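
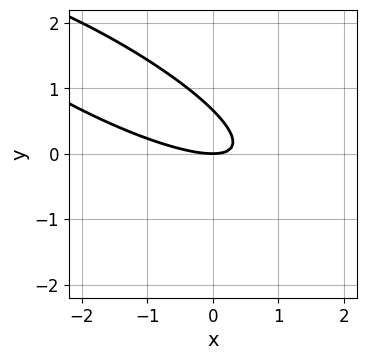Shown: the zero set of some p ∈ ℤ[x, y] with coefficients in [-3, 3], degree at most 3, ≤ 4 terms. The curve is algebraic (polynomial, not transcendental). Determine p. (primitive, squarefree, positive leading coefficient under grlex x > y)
x^2 + 3*x*y + 3*y^2 - 2*y

First, the degree is 2 — the shape is more complex than any degree-1 curve.
Next, from the axis intercepts and sections: it crosses the x-axis at the gridline x = 0; one y-axis crossing is at y = 0.
Finally, fitting integer coefficients to these (and the overall shape) gives p.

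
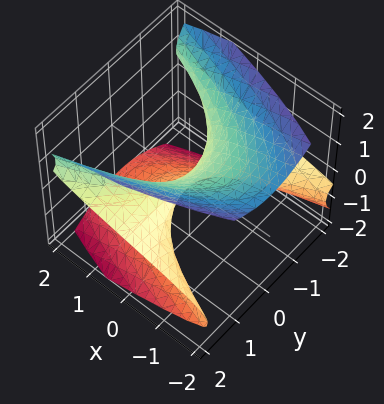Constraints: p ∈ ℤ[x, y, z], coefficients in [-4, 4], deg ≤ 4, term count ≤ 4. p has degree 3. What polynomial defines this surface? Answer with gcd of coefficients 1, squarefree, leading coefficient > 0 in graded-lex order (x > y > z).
x*z^2 - 3*y^2*z + 3*z^3 + 3*x

First, the degree is 3 — a generic line meets the surface in up to 3 points.
Next, reading off the gridlines: one z-axis crossing is at z = 0; the visible y-axis segment lies entirely on the surface; one x-axis crossing is at x = 0.
Finally, assembling these constraints gives the stated polynomial.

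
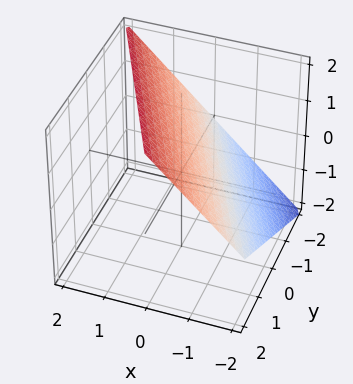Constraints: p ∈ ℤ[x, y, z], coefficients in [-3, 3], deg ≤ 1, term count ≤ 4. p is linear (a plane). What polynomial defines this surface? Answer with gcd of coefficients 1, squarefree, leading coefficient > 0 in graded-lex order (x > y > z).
Degree: the surface is flat (a plane), so deg p = 1.
Against the integer gridlines: it meets the y-axis at y = -2 (among the integer gridlines); one x-axis crossing is at x = -1; one z-axis crossing is at z = 1.
Solving for integer coefficients yields p as stated.

2*x + y - 2*z + 2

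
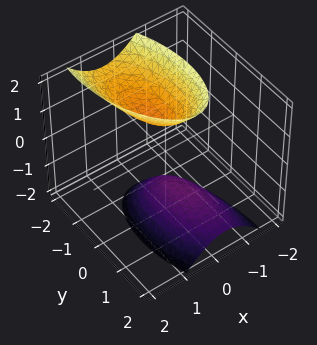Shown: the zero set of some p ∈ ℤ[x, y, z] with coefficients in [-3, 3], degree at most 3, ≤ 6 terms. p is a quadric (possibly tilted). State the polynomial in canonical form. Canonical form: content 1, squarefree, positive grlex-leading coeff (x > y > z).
3*x^2 + x*y + y^2 + y*z - z^2 + 1

1. The picture has 2 separate pieces. They look like related sheets of one shape, so recover p as a whole.
2. Degree: the shape is more complex than any degree-1 surface, so deg p = 2.
3. Reading off the gridlines: it misses every integer gridline on the x-axis; the surface avoids every integer y-axis point in the box; the z-axis gridline crossings are at z ∈ {-1, 1}.
4. Putting this together gives p.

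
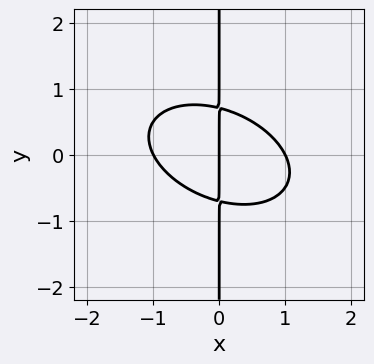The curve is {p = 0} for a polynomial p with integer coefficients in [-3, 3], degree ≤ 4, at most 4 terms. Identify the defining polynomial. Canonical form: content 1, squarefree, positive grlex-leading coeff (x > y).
1. deg p = 3.
2. Observable constraints: every point of the y-axis in the box is on the curve; the x-axis gridline crossings are at x ∈ {-1, 0, 1}.
3. Solving for integer coefficients yields p as stated.

x^3 + x^2*y + 2*x*y^2 - x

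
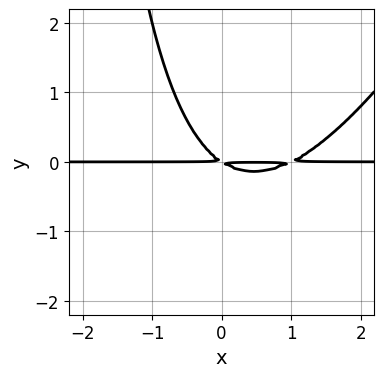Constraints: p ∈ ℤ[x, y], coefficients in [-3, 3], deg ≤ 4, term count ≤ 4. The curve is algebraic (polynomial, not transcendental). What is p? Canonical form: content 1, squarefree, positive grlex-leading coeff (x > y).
Degree: the shape is more complex than any degree-2 curve, so deg p = 3.
From the axis intercepts and sections: every point of the x-axis in the box is on the curve.
Assembling these constraints gives the stated polynomial.

2*x^2*y - x*y^2 - 2*x*y - 3*y^2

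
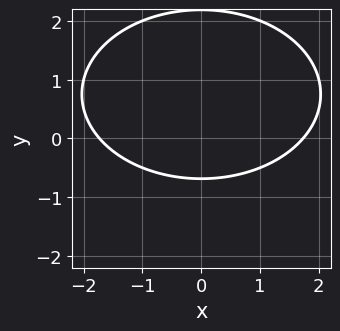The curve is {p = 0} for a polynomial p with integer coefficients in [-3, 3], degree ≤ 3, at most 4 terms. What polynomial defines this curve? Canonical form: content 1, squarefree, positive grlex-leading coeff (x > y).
x^2 + 2*y^2 - 3*y - 3

deg p = 2. The shape is more complex than any degree-1 curve.
Symmetries: it's symmetric under x → −x, forcing even powers of x.
Putting this together gives p.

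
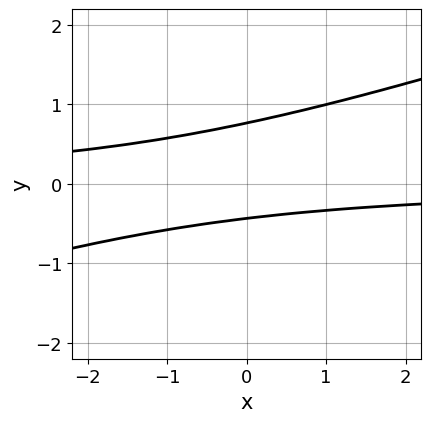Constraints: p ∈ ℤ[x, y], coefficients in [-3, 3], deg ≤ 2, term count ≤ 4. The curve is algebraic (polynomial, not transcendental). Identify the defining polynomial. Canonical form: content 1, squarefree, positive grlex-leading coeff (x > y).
x*y - 3*y^2 + y + 1

Degree: the shape is more complex than any degree-1 curve, so deg p = 2.
Against the integer gridlines: it misses every integer gridline on the x-axis.
Fitting integer coefficients to these (and the overall shape) gives p.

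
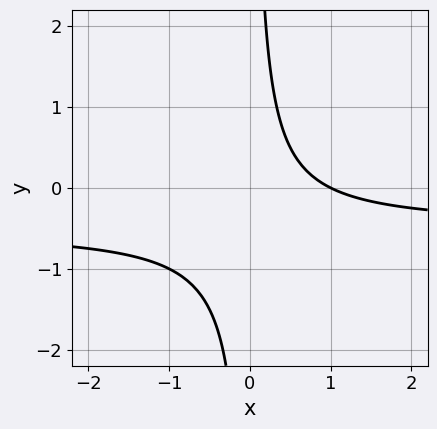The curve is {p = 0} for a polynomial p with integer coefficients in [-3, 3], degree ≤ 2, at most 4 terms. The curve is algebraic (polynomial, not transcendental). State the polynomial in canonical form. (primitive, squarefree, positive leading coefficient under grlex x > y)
2*x*y + x - 1

1. The degree is 2 — a generic line meets the curve in up to 2 points.
2. Checking where it meets the axes: no y-intercept at any integer in the box; it meets the x-axis at x = 1 (among the integer gridlines).
3. These observations pin down the coefficients.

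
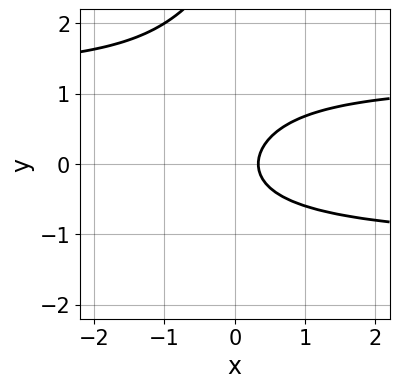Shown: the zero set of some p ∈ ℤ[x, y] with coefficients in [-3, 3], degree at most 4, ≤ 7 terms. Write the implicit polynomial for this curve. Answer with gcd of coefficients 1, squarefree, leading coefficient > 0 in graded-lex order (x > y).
1. deg p = 3. A generic line meets the curve in up to 3 points.
2. Reading off the gridlines: it misses every integer gridline on the y-axis.
3. Together with the visible shape, these determine p as stated.

2*x*y^2 - y^3 + 3*y^2 - 3*x + 1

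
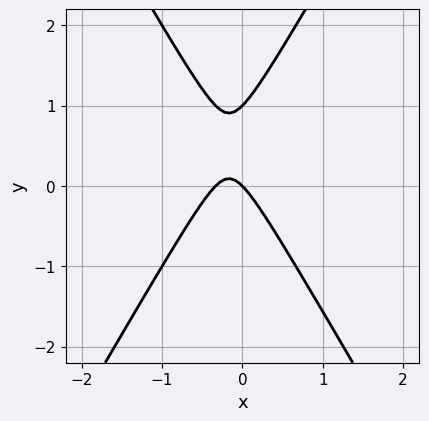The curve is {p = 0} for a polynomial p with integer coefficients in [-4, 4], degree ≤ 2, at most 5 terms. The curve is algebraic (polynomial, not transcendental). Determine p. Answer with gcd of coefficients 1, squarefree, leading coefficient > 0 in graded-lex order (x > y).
(a) deg p = 2.
(b) From the visible intercepts: it crosses the x-axis at the gridline x = 0; the y-axis gridline crossings are at y ∈ {0, 1}.
(c) Matching integer coefficients to the picture gives p.

3*x^2 - y^2 + x + y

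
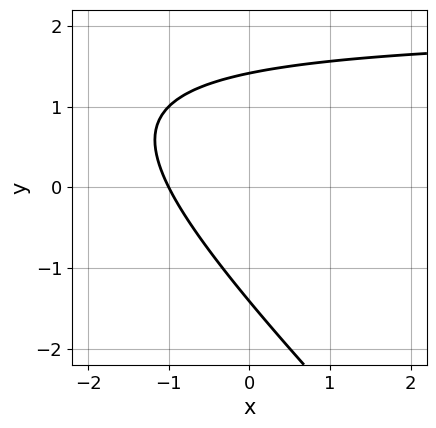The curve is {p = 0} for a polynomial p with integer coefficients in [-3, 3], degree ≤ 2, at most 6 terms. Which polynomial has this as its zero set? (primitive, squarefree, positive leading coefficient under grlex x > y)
x*y + y^2 - 2*x - 2

1. Degree: no degree-1 curve has this shape, so deg p = 2.
2. Checking where it meets the axes: one x-axis crossing is at x = -1.
3. Solving for integer coefficients yields p as stated.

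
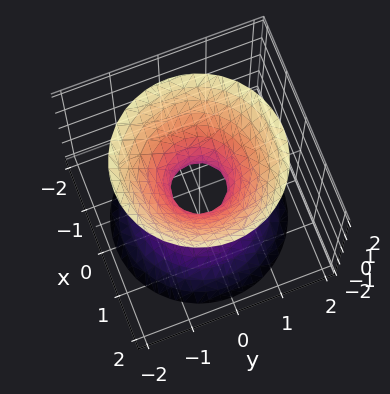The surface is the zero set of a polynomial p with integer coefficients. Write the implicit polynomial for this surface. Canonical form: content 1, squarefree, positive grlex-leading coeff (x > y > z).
3*x^2 + 3*y^2 - 2*z^2 - 1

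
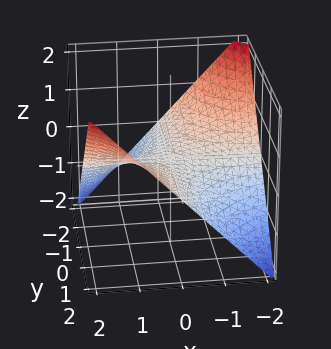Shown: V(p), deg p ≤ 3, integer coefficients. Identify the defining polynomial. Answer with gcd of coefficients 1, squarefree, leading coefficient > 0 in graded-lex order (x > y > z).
x*y - 2*z

1. deg p = 2. A saddle surface; a quadric.
2. Observable constraints: every point of the y-axis in the box is on the surface; one z-axis crossing is at z = 0.
3. Fitting integer coefficients to these (and the overall shape) gives p. Check: (1, 0, 0) on the x-axis lies on the surface, and p(1, 0, 0) = 0. ✓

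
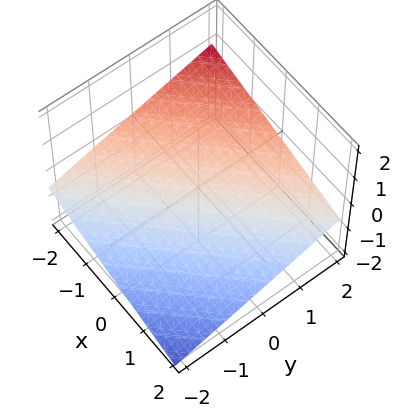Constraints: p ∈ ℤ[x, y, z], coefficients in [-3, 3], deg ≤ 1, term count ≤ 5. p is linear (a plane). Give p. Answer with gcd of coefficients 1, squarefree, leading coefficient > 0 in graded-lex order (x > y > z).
Degree: every cross-section is a straight line — this is a plane, so deg p = 1.
Against the integer gridlines: one x-axis crossing is at x = -2; it meets the y-axis at y = 2 (among the integer gridlines).
These observations pin down the coefficients.

x - y + 3*z + 2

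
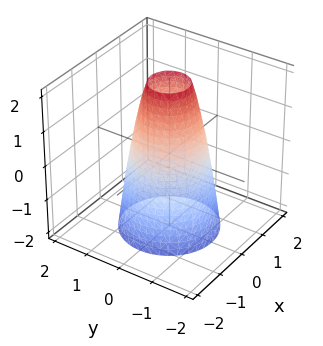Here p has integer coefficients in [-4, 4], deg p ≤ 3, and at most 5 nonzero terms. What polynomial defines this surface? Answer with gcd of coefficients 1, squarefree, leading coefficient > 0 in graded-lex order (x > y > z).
1. deg p = 2. A generic line meets the surface in up to 2 points.
2. By symmetry, the z-axis is an axis of rotation, so x and y enter only as x² + y².
3. From the axis intercepts and sections: no z-intercept at any integer in the box; among the integer gridlines, it crosses the y-axis at y ∈ {-1, 1}; the x-axis gridline crossings are at x ∈ {-1, 1}; a circular section at z = -2 has radius between 1 and 2.
4. Putting this together gives p.

3*x^2 + 3*y^2 + z - 3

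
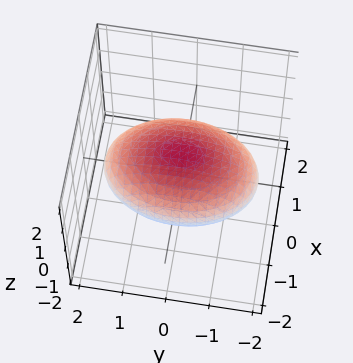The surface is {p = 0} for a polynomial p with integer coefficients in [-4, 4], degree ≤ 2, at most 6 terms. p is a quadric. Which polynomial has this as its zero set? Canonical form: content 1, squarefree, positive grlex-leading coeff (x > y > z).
Degree: a closed, bounded, convex surface; a quadric, so deg p = 2.
Symmetries: it's symmetric under z → −z, forcing even powers of z; it's symmetric under x → −x, forcing even powers of x; mirror symmetry y ↦ −y ⇒ only even powers of y.
Observable constraints: the z-axis gridline crossings are at z ∈ {-1, 1}.
These observations pin down the coefficients.

2*x^2 + y^2 + 3*z^2 - 3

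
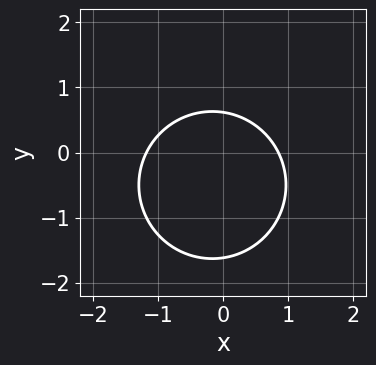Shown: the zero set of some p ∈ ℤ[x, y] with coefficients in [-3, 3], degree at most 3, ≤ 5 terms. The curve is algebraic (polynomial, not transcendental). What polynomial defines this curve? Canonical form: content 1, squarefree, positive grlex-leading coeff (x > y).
The degree is 2 — no degree-1 curve has this shape.
Putting this together gives p.

3*x^2 + 3*y^2 + x + 3*y - 3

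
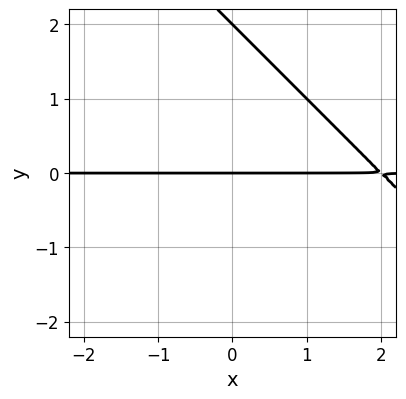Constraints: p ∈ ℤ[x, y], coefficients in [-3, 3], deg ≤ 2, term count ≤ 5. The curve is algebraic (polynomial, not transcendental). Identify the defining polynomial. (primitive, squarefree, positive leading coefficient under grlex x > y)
The degree is 2 — no degree-1 curve has this shape.
From the axis intercepts and sections: every point of the x-axis in the box is on the curve; among the integer gridlines, it crosses the y-axis at y ∈ {0, 2}.
Solving for integer coefficients yields p as stated.

x*y + y^2 - 2*y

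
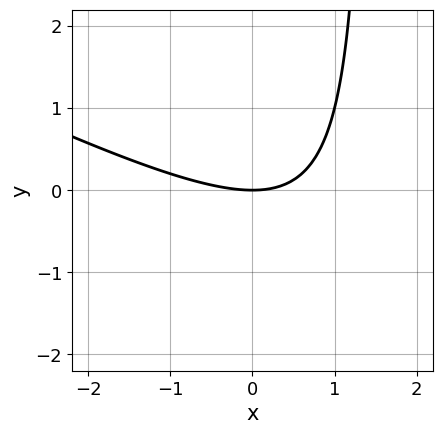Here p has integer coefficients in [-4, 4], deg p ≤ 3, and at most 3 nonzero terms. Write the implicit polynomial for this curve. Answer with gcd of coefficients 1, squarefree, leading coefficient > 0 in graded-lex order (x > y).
(a) deg p = 2. No degree-1 curve has this shape.
(b) From the axis intercepts and sections: it crosses the y-axis at the gridline y = 0; one x-axis crossing is at x = 0.
(c) Solving for integer coefficients yields p as stated.

x^2 + 2*x*y - 3*y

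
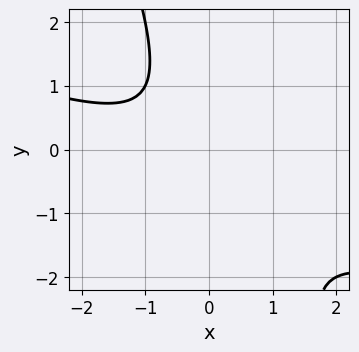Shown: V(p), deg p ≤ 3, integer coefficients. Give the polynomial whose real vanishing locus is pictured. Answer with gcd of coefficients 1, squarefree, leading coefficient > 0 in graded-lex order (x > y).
x^2 + 3*x*y + y^2 + x + 2

1. The degree is 2 — the shape is more complex than any degree-1 curve.
2. Reading off the gridlines: it misses every integer gridline on the x-axis; no y-intercept at any integer in the box.
3. Together with the visible shape, these determine p as stated.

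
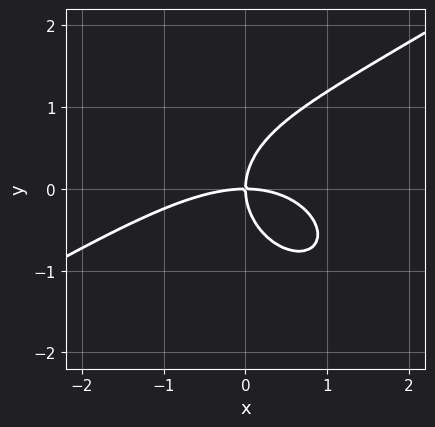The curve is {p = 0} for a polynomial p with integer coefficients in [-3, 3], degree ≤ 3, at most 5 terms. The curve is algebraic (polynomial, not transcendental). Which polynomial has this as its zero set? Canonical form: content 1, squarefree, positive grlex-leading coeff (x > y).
x^3 - x^2*y - 2*y^3 + 3*x*y

(a) The degree is 3 — the shape is more complex than any degree-2 curve.
(b) From the visible intercepts: one x-axis crossing is at x = 0; it meets the y-axis at y = 0 (among the integer gridlines).
(c) The integer polynomial consistent with all of this is the stated p.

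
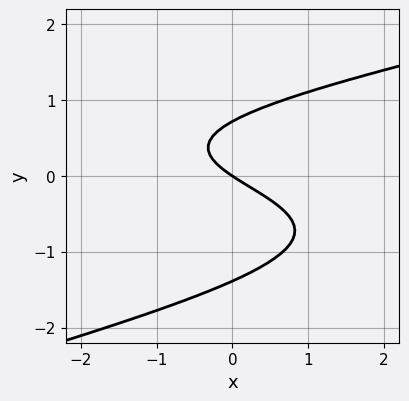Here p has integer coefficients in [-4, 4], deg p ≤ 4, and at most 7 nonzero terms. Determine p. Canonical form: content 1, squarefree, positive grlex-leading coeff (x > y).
x*y^2 - 3*y^3 - 2*y^2 + 2*x + 3*y

1. deg p = 3.
2. Against the integer gridlines: it crosses the y-axis at the gridline y = 0; it meets the x-axis at x = 0 (among the integer gridlines).
3. Matching integer coefficients to the picture gives p.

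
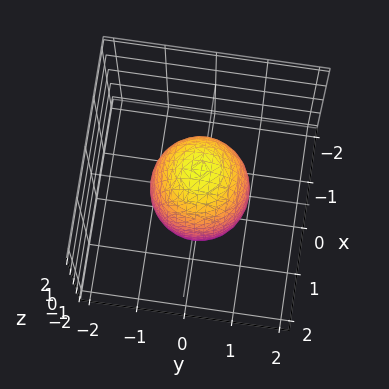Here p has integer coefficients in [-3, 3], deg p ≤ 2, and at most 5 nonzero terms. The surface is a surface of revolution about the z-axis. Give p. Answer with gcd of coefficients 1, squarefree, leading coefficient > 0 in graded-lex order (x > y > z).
3*x^2 + 3*y^2 + z^2 - 3

(a) The degree is 2 — a generic line meets the surface in up to 2 points.
(b) Symmetries: the z-axis is an axis of rotation, so x and y enter only as x² + y².
(c) Against the integer gridlines: among the integer gridlines, it crosses the y-axis at y ∈ {-1, 1}; among the integer gridlines, it crosses the x-axis at x ∈ {-1, 1}; a circular section at z = 0 has radius exactly 1.
(d) Putting this together gives p.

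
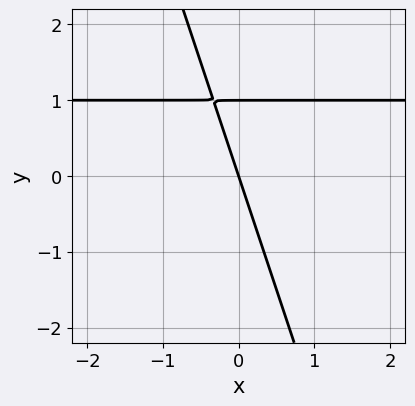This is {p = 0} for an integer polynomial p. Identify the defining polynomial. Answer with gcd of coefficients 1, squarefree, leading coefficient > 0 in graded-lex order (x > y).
3*x*y + y^2 - 3*x - y

Degree: the shape is more complex than any degree-1 curve, so deg p = 2.
Checking where it meets the axes: it meets the x-axis at x = 0 (among the integer gridlines); among the integer gridlines, it crosses the y-axis at y ∈ {0, 1}.
Solving for integer coefficients yields p as stated.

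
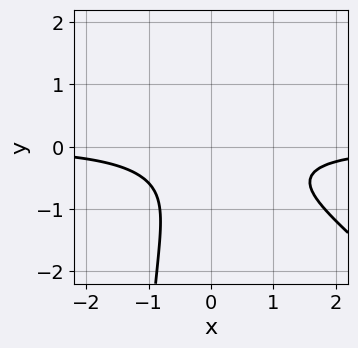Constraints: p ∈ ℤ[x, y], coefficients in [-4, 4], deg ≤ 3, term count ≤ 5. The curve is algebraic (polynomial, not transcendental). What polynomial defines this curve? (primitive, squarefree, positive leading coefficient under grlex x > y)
2*x^2*y + 2*x*y^2 + 3*y^2 + 2*y + 2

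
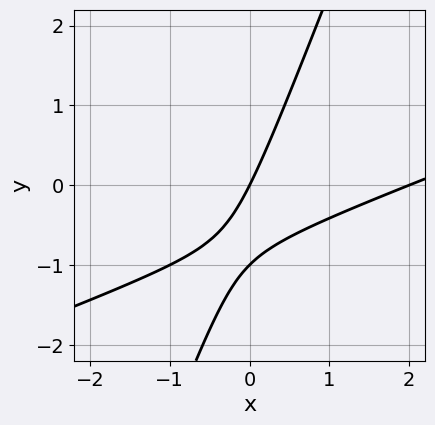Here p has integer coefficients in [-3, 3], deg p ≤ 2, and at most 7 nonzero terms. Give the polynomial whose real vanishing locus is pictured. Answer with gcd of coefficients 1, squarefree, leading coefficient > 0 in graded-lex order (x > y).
(a) deg p = 2.
(b) Checking where it meets the axes: the y-axis gridline crossings are at y ∈ {-1, 0}; the x-axis gridline crossings are at x ∈ {0, 2}.
(c) Matching integer coefficients to the picture gives p.

x^2 - 3*x*y + y^2 - 2*x + y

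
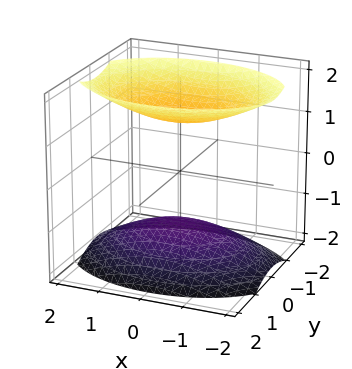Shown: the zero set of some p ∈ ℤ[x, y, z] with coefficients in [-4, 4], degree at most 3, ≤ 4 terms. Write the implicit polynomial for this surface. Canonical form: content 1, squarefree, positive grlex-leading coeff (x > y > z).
x^2 + 2*y^2 - 2*z^2 + 3

1. The picture has 2 separate pieces.
2. deg p = 2.
3. Symmetries: the y ↦ −y reflection is a symmetry, so y appears only in even powers; it's symmetric under x → −x, forcing even powers of x; the z ↦ −z reflection is a symmetry, so z appears only in even powers.
4. Reading off the gridlines: the surface avoids every integer x-axis point in the box; it misses every integer gridline on the y-axis.
5. Matching integer coefficients to the picture gives p.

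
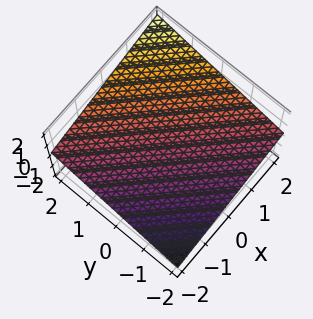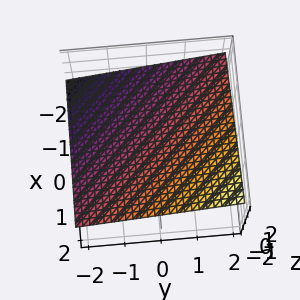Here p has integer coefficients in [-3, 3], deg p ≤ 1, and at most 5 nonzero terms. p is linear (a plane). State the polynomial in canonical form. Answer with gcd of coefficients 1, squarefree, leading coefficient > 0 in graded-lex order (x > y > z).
x + y - 3*z + 2

1. deg p = 1.
2. Reading off the gridlines: it meets the x-axis at x = -2 (among the integer gridlines); it meets the y-axis at y = -2 (among the integer gridlines).
3. Matching integer coefficients to the picture gives p.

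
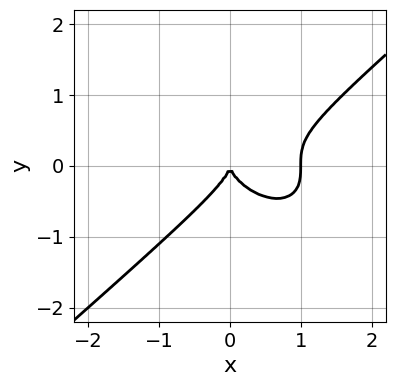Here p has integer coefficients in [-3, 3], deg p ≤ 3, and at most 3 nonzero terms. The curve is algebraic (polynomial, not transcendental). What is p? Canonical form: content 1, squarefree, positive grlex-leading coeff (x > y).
1. Degree: the shape is more complex than any degree-2 curve, so deg p = 3.
2. Observable constraints: it meets the y-axis at y = 0 (among the integer gridlines); among the integer gridlines, it crosses the x-axis at x ∈ {0, 1}.
3. Fitting integer coefficients to these (and the overall shape) gives p.

2*x^3 - 3*y^3 - 2*x^2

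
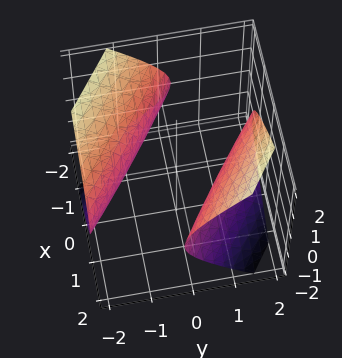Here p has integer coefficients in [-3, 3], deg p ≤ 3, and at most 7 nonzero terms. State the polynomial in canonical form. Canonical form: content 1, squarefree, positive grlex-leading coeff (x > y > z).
1. I count 2 distinct pieces. They look like related sheets of one shape, so recover p as a whole.
2. The degree is 2 — the shape is more complex than any degree-1 surface.
3. Reading off the gridlines: no z-intercept at any integer in the box.
4. Solving for integer coefficients yields p as stated.

x^2 + 3*x*y + 2*y^2 - 3*z^2 - 3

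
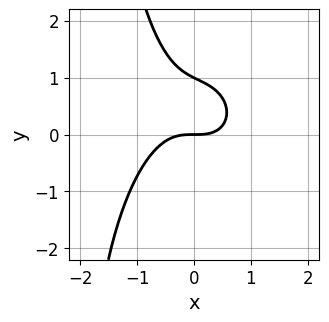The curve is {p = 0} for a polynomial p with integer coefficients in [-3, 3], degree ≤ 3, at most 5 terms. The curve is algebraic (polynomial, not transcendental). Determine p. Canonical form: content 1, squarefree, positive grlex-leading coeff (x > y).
1. Degree: the shape is more complex than any degree-2 curve, so deg p = 3.
2. From the axis intercepts and sections: it crosses the x-axis at the gridline x = 0; among the integer gridlines, it crosses the y-axis at y ∈ {0, 1}.
3. Fitting integer coefficients to these (and the overall shape) gives p.

2*x^3 + x*y^2 + 2*y^2 - 2*y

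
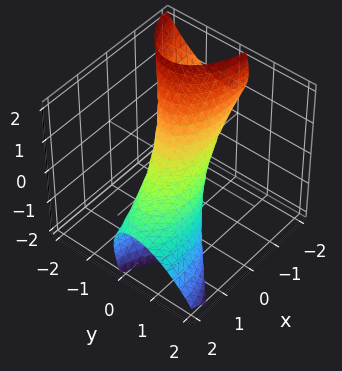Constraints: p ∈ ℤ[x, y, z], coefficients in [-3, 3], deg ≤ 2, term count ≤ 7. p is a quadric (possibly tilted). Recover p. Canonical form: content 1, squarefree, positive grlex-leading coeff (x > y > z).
x^2 + 3*x*z + 3*y^2 + 3*y*z + 2*z^2 - 1

(a) Degree: no degree-1 surface has this shape, so deg p = 2.
(b) Reading off the gridlines: among the integer gridlines, it crosses the x-axis at x ∈ {-1, 1}.
(c) Together with the visible shape, these determine p as stated.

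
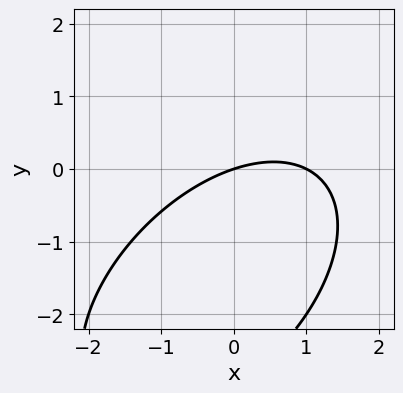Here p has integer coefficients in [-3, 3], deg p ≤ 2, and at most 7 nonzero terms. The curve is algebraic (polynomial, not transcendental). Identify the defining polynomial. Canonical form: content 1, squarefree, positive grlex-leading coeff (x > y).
1. The degree is 2 — the shape is more complex than any degree-1 curve.
2. From the visible intercepts: it meets the y-axis at y = 0 (among the integer gridlines); among the integer gridlines, it crosses the x-axis at x ∈ {0, 1}.
3. Solving for integer coefficients yields p as stated.

x^2 - x*y + y^2 - x + 3*y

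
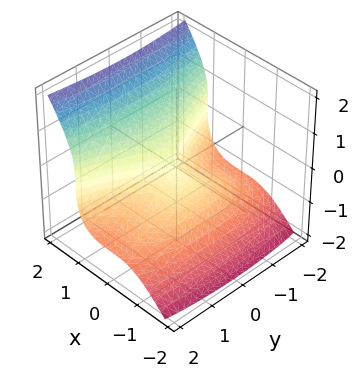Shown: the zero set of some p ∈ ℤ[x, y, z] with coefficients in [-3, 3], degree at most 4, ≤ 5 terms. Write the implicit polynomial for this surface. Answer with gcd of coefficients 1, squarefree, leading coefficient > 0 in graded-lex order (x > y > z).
First, the degree is 3 — the shape is more complex than any degree-2 surface.
Next, observable constraints: it crosses the x-axis at the gridline x = 0; one y-axis crossing is at y = 0; it meets the z-axis at z = 0 (among the integer gridlines).
Finally, the integer polynomial consistent with all of this is the stated p.

3*x^3 - 2*z^3 - y^2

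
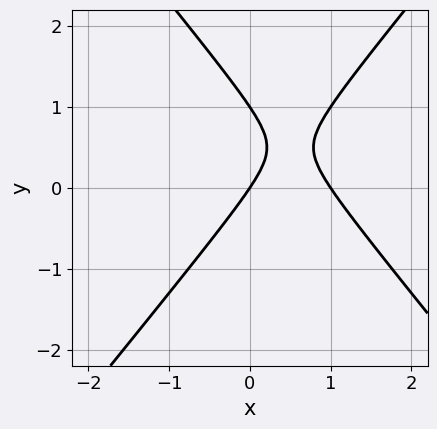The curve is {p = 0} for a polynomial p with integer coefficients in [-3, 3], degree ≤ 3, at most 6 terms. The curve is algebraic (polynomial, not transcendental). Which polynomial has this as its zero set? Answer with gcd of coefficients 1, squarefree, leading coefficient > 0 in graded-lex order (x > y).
First, degree: no degree-1 curve has this shape, so deg p = 2.
Next, from the axis intercepts and sections: among the integer gridlines, it crosses the y-axis at y ∈ {0, 1}; the x-axis gridline crossings are at x ∈ {0, 1}.
Finally, putting this together gives p.

3*x^2 - 2*y^2 - 3*x + 2*y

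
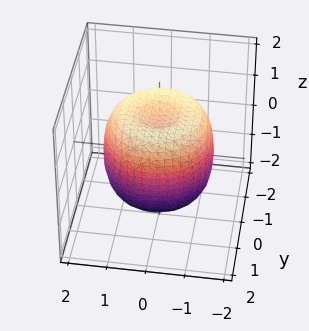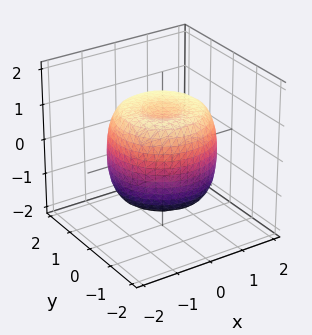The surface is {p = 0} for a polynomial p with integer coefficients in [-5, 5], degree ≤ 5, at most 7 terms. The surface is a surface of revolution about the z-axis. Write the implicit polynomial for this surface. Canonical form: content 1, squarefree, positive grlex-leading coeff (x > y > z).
(a) Degree: no degree-3 surface has this shape, so deg p = 4.
(b) Symmetries: rotational symmetry about the z-axis ⇒ p depends on x, y only through x² + y².
(c) Observable constraints: the z-axis gridline crossings are at z ∈ {-1, 1}; a circular section at z = 1 has radius between 1 and 2.
(d) Solving for integer coefficients yields p as stated.

2*x^4 + 4*x^2*y^2 + 2*y^4 - 3*x^2 - 3*y^2 + 2*z^2 - 2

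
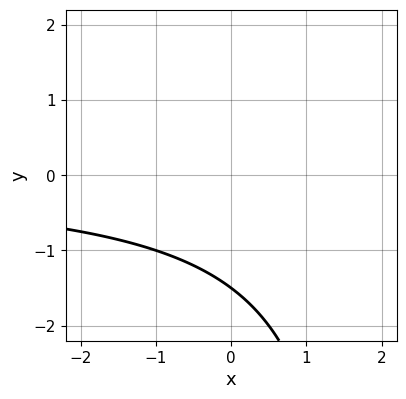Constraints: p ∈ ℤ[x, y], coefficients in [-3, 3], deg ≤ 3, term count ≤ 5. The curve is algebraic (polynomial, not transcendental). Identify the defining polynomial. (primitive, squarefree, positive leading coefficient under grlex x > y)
x*y - 2*y - 3

First, deg p = 2. The shape is more complex than any degree-1 curve.
Next, from the axis intercepts and sections: the curve avoids every integer x-axis point in the box.
Finally, the integer polynomial consistent with all of this is the stated p.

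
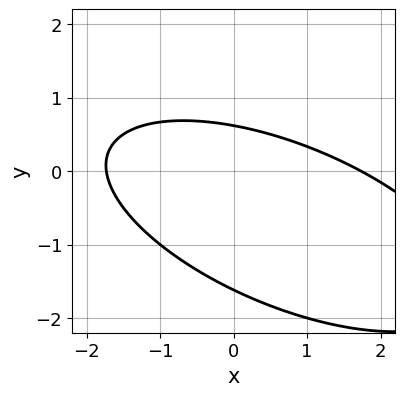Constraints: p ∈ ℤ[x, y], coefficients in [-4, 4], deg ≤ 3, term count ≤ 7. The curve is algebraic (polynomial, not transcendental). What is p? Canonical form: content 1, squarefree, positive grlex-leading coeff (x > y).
1. deg p = 2.
2. Matching integer coefficients to the picture gives p.

x^2 + 2*x*y + 3*y^2 + 3*y - 3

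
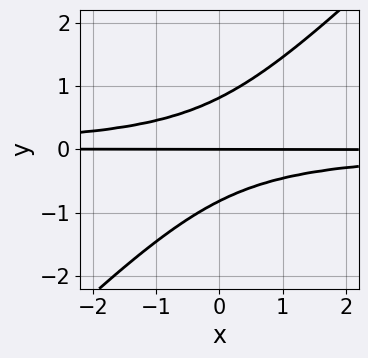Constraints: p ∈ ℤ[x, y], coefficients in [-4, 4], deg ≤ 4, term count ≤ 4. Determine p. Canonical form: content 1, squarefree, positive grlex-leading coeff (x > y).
The degree is 3 — no degree-2 curve has this shape.
Against the integer gridlines: every point of the x-axis in the box is on the curve; one y-axis crossing is at y = 0.
The integer polynomial consistent with all of this is the stated p.

3*x*y^2 - 3*y^3 + 2*y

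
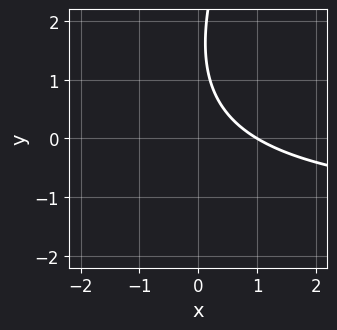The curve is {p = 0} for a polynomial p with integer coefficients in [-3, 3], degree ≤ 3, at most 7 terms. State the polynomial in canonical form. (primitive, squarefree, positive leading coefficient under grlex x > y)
Degree: the shape is more complex than any degree-1 curve, so deg p = 2.
From the axis intercepts and sections: one x-axis crossing is at x = 1; it misses every integer gridline on the y-axis.
Fitting integer coefficients to these (and the overall shape) gives p.

2*x*y - y^2 + 3*x + 3*y - 3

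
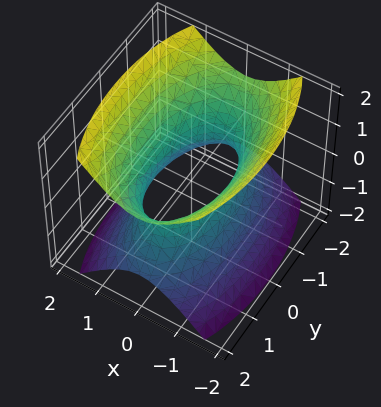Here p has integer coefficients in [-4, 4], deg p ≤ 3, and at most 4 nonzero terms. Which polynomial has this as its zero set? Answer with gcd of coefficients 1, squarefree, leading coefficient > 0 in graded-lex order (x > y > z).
3*x^2 + y^2 - 2*z^2 - 2

1. Degree: one connected sheet with a waist; a quadric, so deg p = 2.
2. Symmetries: mirror symmetry y ↦ −y ⇒ only even powers of y; mirror symmetry x ↦ −x ⇒ only even powers of x; the z ↦ −z reflection is a symmetry, so z appears only in even powers.
3. Checking where it meets the axes: no z-intercept at any integer in the box.
4. Together with the visible shape, these determine p as stated.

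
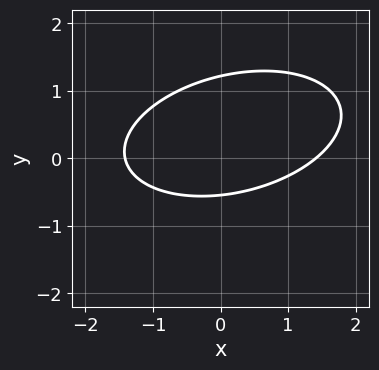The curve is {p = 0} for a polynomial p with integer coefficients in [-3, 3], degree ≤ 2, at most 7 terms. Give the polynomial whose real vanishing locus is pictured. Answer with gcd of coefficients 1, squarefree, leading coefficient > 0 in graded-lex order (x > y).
(a) The degree is 2 — the shape is more complex than any degree-1 curve.
(b) Solving for integer coefficients yields p as stated.

x^2 - x*y + 3*y^2 - 2*y - 2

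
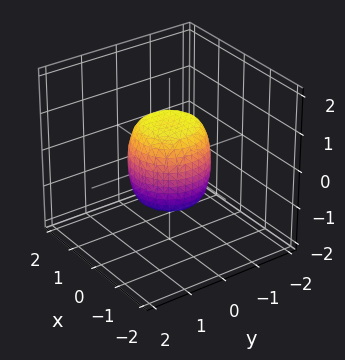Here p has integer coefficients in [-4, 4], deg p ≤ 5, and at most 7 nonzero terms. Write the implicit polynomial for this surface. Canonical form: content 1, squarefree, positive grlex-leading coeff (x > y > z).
2*x^4 + 4*x^2*y^2 + 2*y^4 - x^2 - y^2 + z^2 - 1

(a) The degree is 4 — no degree-3 surface has this shape.
(b) By symmetry, the z-axis is an axis of rotation, so x and y enter only as x² + y².
(c) From the visible intercepts: among the integer gridlines, it crosses the z-axis at z ∈ {-1, 1}; a circular section at z = -1 has radius between 0 and 1.
(d) Assembling these constraints gives the stated polynomial. Check: (-1, 0, 0) on the x-axis lies on the surface, and p(-1, 0, 0) = 0. ✓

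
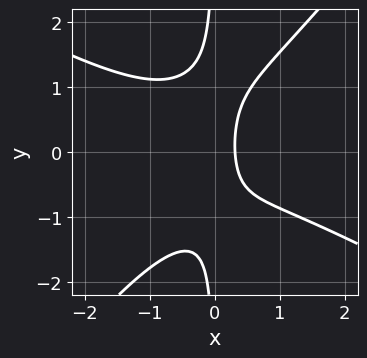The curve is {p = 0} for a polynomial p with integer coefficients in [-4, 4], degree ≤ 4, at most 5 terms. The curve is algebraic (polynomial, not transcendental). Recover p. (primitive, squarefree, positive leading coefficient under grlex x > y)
2*x^3 + 2*x^2*y - 3*x*y^2 + 3*x - 1

First, the degree is 3 — no degree-2 curve has this shape.
Then, reading off the gridlines: it misses every integer gridline on the y-axis.
Finally, these observations pin down the coefficients.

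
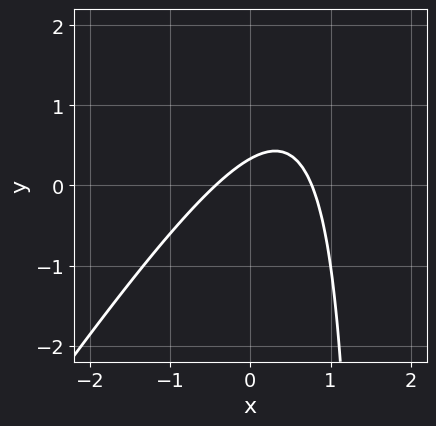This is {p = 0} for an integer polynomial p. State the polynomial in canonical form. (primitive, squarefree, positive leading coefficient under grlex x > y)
3*x^2 - 2*x*y - x + 3*y - 1

deg p = 2. No degree-1 curve has this shape.
The integer polynomial consistent with all of this is the stated p.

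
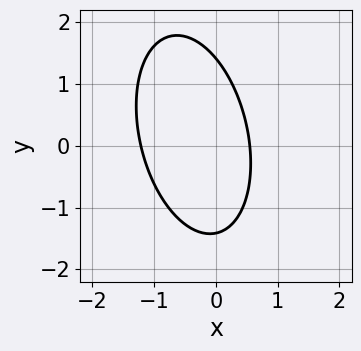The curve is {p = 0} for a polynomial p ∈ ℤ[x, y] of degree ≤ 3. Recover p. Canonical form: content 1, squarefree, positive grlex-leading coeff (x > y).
3*x^2 + x*y + y^2 + 2*x - 2

(a) Degree: no degree-1 curve has this shape, so deg p = 2.
(b) Solving for integer coefficients yields p as stated.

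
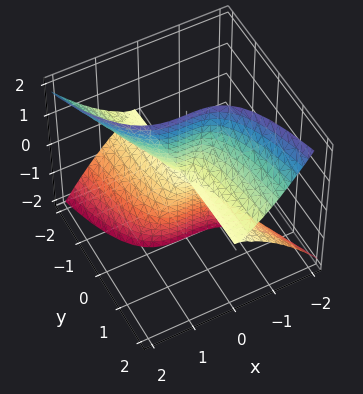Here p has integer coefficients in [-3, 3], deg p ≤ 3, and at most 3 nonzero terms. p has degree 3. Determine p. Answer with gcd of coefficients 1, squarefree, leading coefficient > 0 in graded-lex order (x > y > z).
3*x^3 + x*y*z + 3*y*z^2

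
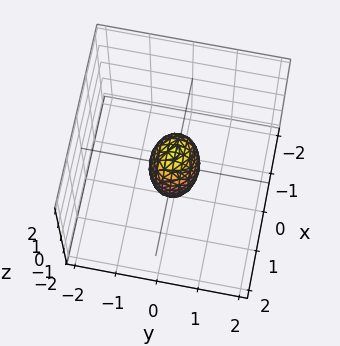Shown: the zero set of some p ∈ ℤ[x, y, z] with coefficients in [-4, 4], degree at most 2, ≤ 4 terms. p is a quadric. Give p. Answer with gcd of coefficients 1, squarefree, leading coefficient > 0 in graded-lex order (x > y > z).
2*x^2 + 3*y^2 + z^2 - 1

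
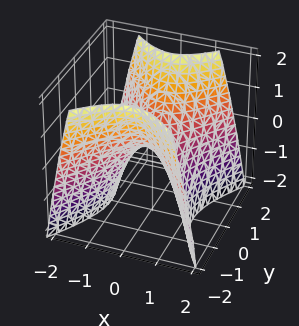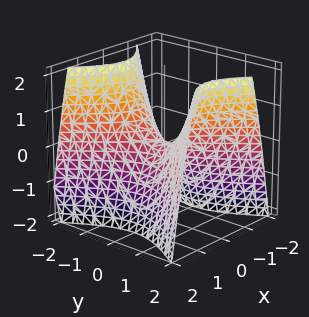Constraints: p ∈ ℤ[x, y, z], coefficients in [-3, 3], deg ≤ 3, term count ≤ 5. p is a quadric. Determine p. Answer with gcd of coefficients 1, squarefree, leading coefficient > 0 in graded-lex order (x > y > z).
3*x^2 - 2*y^2 + 2*z

(a) Degree: a hyperbolic paraboloid; a quadric, so deg p = 2.
(b) Symmetries: mirror symmetry x ↦ −x ⇒ only even powers of x; the y ↦ −y reflection is a symmetry, so y appears only in even powers.
(c) From the visible intercepts: one x-axis crossing is at x = 0; it crosses the z-axis at the gridline z = 0; one y-axis crossing is at y = 0.
(d) Assembling these constraints gives the stated polynomial.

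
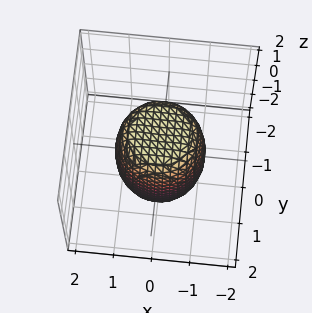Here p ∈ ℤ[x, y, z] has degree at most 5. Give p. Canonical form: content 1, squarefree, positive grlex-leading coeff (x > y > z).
1. deg p = 4. The shape is more complex than any degree-3 surface.
2. Symmetry: the surface is invariant under rotation about z: p = q(x² + y², z).
3. Checking where it meets the axes: a circular section at z = 0 has radius between 1 and 2.
4. The integer polynomial consistent with all of this is the stated p.

2*x^4 + 4*x^2*y^2 + 2*y^4 - x^2 - y^2 + z^2 - 2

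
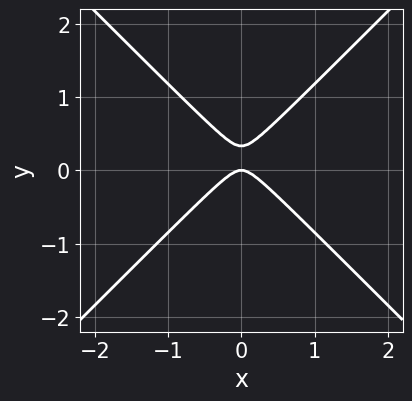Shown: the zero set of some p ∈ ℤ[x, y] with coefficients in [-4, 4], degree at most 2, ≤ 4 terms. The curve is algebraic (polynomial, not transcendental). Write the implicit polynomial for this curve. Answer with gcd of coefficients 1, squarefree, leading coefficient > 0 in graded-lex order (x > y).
deg p = 2. The shape is more complex than any degree-1 curve.
Symmetries: the x ↦ −x reflection is a symmetry, so x appears only in even powers.
Observable constraints: it meets the x-axis at x = 0 (among the integer gridlines); it meets the y-axis at y = 0 (among the integer gridlines).
The integer polynomial consistent with all of this is the stated p.

3*x^2 - 3*y^2 + y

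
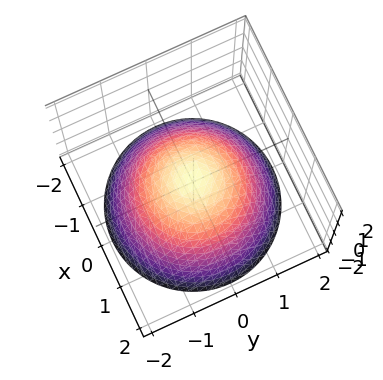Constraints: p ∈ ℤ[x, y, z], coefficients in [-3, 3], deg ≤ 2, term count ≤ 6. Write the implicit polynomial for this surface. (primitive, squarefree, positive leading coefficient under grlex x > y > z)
2*x^2 + 2*y^2 + 3*z - 1

1. deg p = 2. A generic line meets the surface in up to 2 points.
2. Symmetries: rotational symmetry about the z-axis ⇒ p depends on x, y only through x² + y².
3. From the visible intercepts: a circular section at z = -2 has radius between 1 and 2.
4. Assembling these constraints gives the stated polynomial.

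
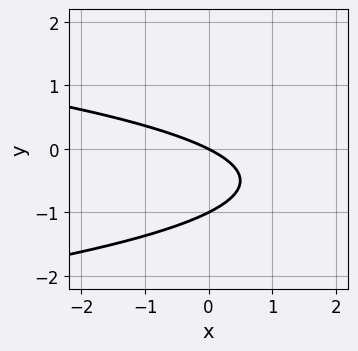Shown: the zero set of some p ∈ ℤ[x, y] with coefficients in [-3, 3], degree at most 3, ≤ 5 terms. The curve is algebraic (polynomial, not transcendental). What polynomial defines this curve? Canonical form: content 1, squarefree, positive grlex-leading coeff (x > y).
2*y^2 + x + 2*y

The degree is 2 — a generic line meets the curve in up to 2 points.
Observable constraints: the y-axis gridline crossings are at y ∈ {-1, 0}; one x-axis crossing is at x = 0.
The integer polynomial consistent with all of this is the stated p.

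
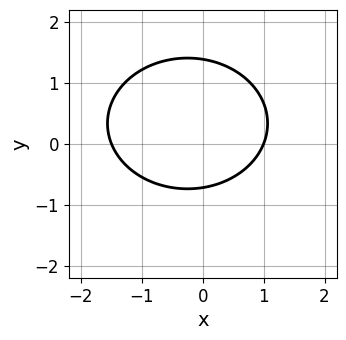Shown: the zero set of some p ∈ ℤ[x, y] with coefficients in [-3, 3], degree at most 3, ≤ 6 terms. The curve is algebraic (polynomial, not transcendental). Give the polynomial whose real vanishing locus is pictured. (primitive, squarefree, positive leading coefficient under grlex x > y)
2*x^2 + 3*y^2 + x - 2*y - 3

1. Degree: the shape is more complex than any degree-1 curve, so deg p = 2.
2. Against the integer gridlines: one x-axis crossing is at x = 1.
3. The integer polynomial consistent with all of this is the stated p.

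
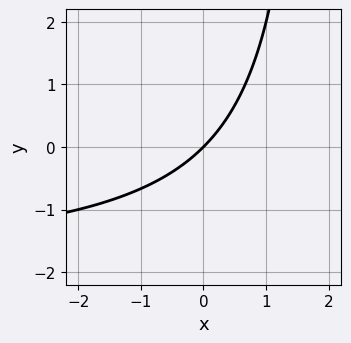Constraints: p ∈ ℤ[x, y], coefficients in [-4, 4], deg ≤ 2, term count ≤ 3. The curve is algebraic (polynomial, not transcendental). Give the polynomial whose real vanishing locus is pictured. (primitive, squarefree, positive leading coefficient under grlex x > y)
x*y + 2*x - 2*y

Degree: a generic line meets the curve in up to 2 points, so deg p = 2.
Against the integer gridlines: it crosses the y-axis at the gridline y = 0; one x-axis crossing is at x = 0.
Putting this together gives p.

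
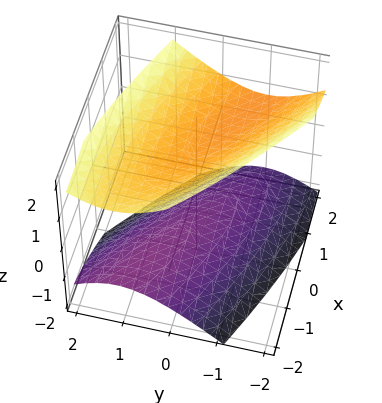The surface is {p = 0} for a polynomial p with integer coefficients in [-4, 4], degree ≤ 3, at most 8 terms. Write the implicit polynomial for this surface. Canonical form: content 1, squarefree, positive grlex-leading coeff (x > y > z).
1. The picture has 2 separate pieces.
2. Degree: the shape is more complex than any degree-1 surface, so deg p = 2.
3. Against the integer gridlines: among the integer gridlines, it crosses the z-axis at z ∈ {-1, 1}; no x-intercept at any integer in the box; it misses every integer gridline on the y-axis.
4. The integer polynomial consistent with all of this is the stated p.

x^2 + 3*x*y - x*z + 3*y^2 - 3*z^2 + 3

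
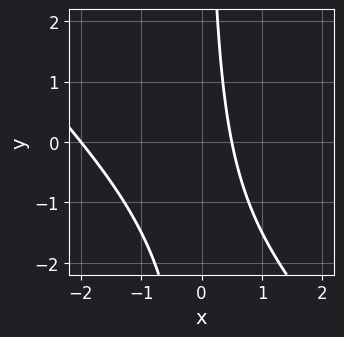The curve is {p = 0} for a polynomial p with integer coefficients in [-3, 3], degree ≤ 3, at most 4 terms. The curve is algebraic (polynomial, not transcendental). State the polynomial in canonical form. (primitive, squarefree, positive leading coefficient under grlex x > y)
2*x^2 + 2*x*y + 3*x - 2

The degree is 2 — no degree-1 curve has this shape.
Observable constraints: the curve avoids every integer y-axis point in the box; it crosses the x-axis at the gridline x = -2.
These observations pin down the coefficients.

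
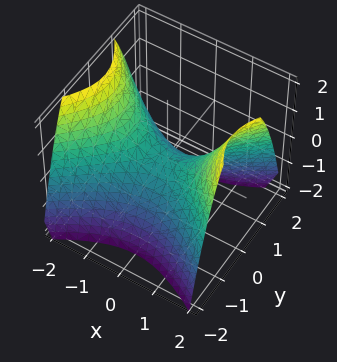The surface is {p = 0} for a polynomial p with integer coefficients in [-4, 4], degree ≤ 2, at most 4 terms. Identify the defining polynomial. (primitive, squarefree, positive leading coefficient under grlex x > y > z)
1. The degree is 2 — a saddle surface; a quadric.
2. Symmetries: the y ↦ −y reflection is a symmetry, so y appears only in even powers; mirror symmetry x ↦ −x ⇒ only even powers of x.
3. From the axis intercepts and sections: one y-axis crossing is at y = 0; one z-axis crossing is at z = 0; it meets the x-axis at x = 0 (among the integer gridlines).
4. These observations pin down the coefficients.

2*x^2 - 3*y^2 - 3*z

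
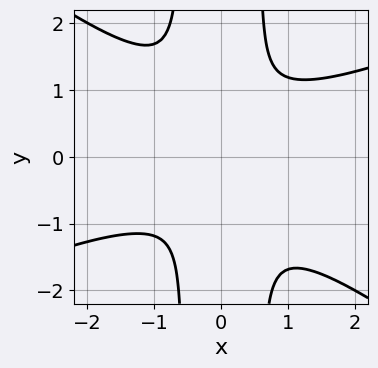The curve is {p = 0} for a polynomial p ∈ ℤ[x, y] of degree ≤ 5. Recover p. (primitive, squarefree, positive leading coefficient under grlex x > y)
x^4 - x^3*y - 3*x^2*y^2 + 3*x^2 + y^2

1. deg p = 4. The shape is more complex than any degree-3 curve.
2. Putting this together gives p.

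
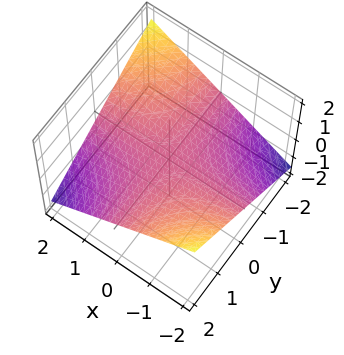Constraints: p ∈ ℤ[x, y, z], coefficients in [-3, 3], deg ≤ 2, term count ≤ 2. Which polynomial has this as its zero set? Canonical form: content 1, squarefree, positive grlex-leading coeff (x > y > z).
x*y + 3*z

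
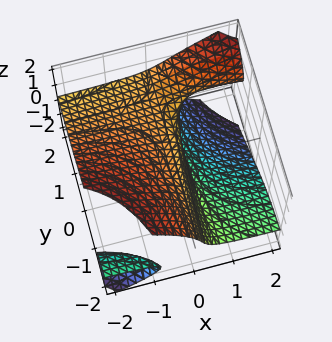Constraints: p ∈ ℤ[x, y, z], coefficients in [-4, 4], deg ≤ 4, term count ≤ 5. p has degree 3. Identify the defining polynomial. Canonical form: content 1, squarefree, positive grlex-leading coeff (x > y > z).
3*x*y*z - 2*z^3 - 3*x + 1

The picture has 2 separate pieces. They look like related sheets of one shape, so recover p as a whole.
Degree: the shape is more complex than any degree-2 surface, so deg p = 3.
From the axis intercepts and sections: it misses every integer gridline on the y-axis.
Solving for integer coefficients yields p as stated.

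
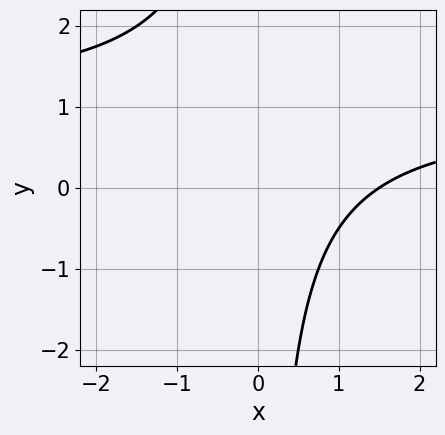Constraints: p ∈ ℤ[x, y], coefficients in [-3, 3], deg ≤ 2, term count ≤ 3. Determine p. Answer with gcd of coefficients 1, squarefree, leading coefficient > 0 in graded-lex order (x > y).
1. Degree: a generic line meets the curve in up to 2 points, so deg p = 2.
2. From the visible intercepts: it misses every integer gridline on the y-axis.
3. Fitting integer coefficients to these (and the overall shape) gives p.

2*x*y - 2*x + 3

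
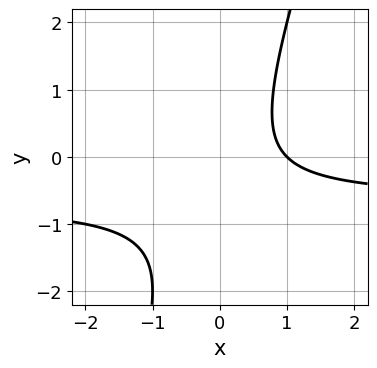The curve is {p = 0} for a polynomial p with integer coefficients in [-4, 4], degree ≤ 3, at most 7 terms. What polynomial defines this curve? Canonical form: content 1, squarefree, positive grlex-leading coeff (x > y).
3*x*y - y^2 + 2*x - y - 2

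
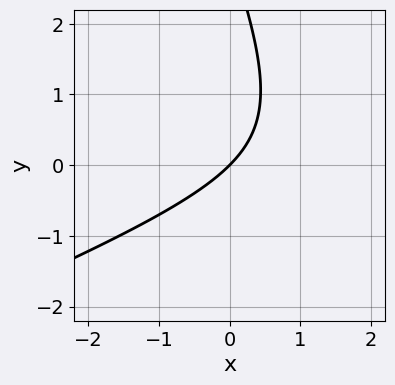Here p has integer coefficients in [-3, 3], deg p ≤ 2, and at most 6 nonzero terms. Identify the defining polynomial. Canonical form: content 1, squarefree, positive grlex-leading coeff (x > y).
x^2 - 2*x*y - y^2 - 3*x + 3*y

(a) The degree is 2 — the shape is more complex than any degree-1 curve.
(b) From the visible intercepts: it crosses the x-axis at the gridline x = 0; it meets the y-axis at y = 0 (among the integer gridlines).
(c) Assembling these constraints gives the stated polynomial.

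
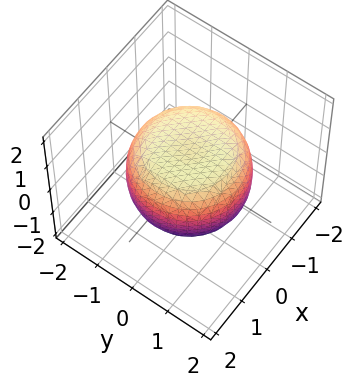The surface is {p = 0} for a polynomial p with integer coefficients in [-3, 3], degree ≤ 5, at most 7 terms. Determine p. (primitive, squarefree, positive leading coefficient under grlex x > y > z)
x^4 + 2*x^2*y^2 + y^4 - x^2 - y^2 + 2*z^2 - 2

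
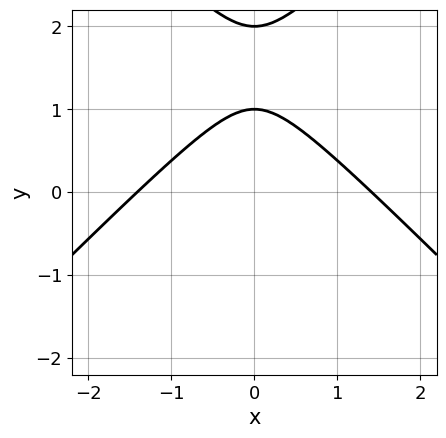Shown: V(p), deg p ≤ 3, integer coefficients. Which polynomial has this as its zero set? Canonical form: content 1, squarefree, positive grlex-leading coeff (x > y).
(a) Degree: a generic line meets the curve in up to 2 points, so deg p = 2.
(b) Symmetries: the x ↦ −x reflection is a symmetry, so x appears only in even powers.
(c) From the visible intercepts: the y-axis gridline crossings are at y ∈ {1, 2}.
(d) Putting this together gives p.

x^2 - y^2 + 3*y - 2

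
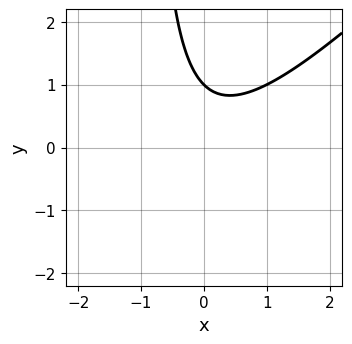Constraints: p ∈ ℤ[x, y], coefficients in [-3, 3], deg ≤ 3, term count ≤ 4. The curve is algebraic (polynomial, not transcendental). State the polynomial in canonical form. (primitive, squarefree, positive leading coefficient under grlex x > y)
x^2 - x*y - y + 1

First, deg p = 2.
Next, against the integer gridlines: no x-intercept at any integer in the box; it meets the y-axis at y = 1 (among the integer gridlines).
Finally, fitting integer coefficients to these (and the overall shape) gives p.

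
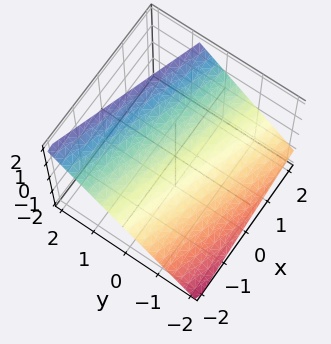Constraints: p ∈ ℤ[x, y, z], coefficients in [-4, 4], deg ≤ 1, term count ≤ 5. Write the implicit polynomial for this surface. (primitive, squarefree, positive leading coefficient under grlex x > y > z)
x + 3*y - 3*z + 2

First, deg p = 1.
Then, against the integer gridlines: one x-axis crossing is at x = -2.
Finally, together with the visible shape, these determine p as stated.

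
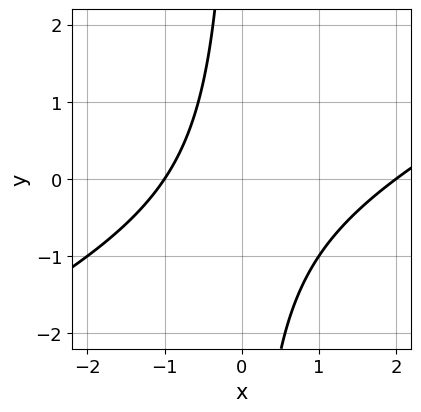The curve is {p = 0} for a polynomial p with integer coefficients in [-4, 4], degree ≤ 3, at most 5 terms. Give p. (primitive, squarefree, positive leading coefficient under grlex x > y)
Degree: the shape is more complex than any degree-1 curve, so deg p = 2.
Reading off the gridlines: the x-axis gridline crossings are at x ∈ {-1, 2}; no y-intercept at any integer in the box.
Putting this together gives p.

x^2 - 2*x*y - x - 2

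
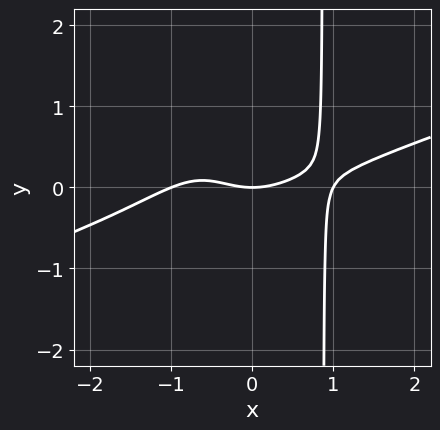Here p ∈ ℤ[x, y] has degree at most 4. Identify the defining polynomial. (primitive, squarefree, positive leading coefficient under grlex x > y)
x^4 - 3*x^3*y - x^2 + 2*y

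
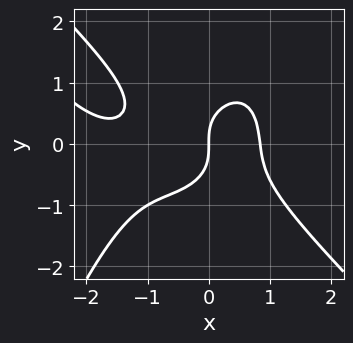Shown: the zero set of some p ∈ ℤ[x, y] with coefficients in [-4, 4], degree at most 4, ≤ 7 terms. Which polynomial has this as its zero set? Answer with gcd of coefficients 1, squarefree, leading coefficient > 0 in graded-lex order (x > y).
1. The degree is 4 — no degree-3 curve has this shape.
2. From the axis intercepts and sections: it meets the y-axis at y = 0 (among the integer gridlines); it crosses the x-axis at the gridline x = 0.
3. Putting this together gives p.

x^4 + x^3*y + 2*x^3 + 2*y^3 - 2*x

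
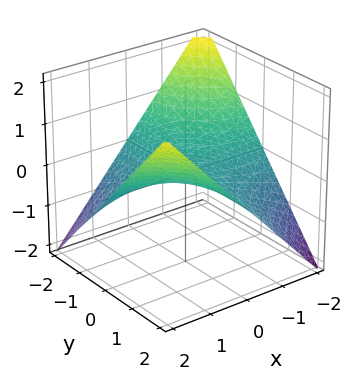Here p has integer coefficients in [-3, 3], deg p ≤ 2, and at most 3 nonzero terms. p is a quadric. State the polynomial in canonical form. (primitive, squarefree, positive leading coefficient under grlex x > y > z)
x*y - 2*z

First, degree: a saddle surface; a quadric, so deg p = 2.
Then, checking where it meets the axes: one z-axis crossing is at z = 0; the visible y-axis segment lies entirely on the surface; every point of the x-axis in the box is on the surface.
Finally, matching integer coefficients to the picture gives p.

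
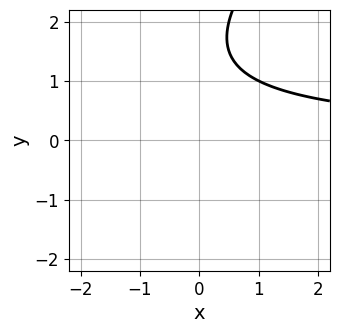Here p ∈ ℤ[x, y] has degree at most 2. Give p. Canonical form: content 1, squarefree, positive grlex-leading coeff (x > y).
x*y - y^2 + 3*y - 3

(a) deg p = 2. A generic line meets the curve in up to 2 points.
(b) Observable constraints: it misses every integer gridline on the x-axis; it misses every integer gridline on the y-axis.
(c) Putting this together gives p.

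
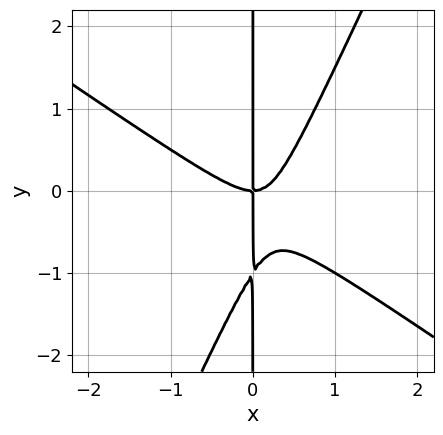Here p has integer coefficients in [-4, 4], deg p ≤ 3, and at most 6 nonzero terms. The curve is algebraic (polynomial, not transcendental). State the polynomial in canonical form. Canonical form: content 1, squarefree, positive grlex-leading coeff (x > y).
3*x^3 + 3*x^2*y - 2*x*y^2 - 2*x*y

(a) deg p = 3.
(b) From the axis intercepts and sections: the visible y-axis segment lies entirely on the curve; one x-axis crossing is at x = 0.
(c) Putting this together gives p.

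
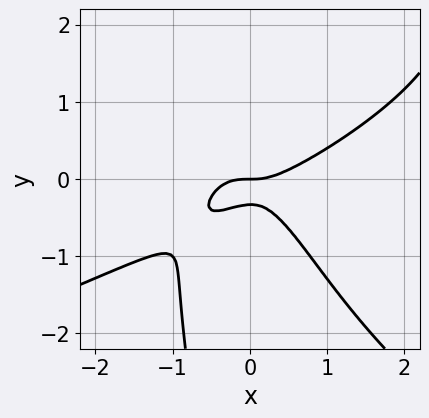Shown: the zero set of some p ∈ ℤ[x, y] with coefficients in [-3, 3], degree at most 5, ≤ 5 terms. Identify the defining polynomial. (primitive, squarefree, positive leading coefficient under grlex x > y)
(a) The degree is 4 — the shape is more complex than any degree-3 curve.
(b) Reading off the gridlines: one x-axis crossing is at x = 0; one y-axis crossing is at y = 0.
(c) The integer polynomial consistent with all of this is the stated p.

x*y^3 + 2*x^3 - 3*x^2*y - 3*y^2 - y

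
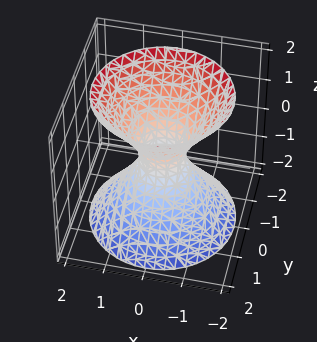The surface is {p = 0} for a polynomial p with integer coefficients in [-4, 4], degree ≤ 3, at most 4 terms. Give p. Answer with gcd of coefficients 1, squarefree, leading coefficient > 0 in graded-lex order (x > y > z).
Degree: one connected sheet with a waist; a quadric, so deg p = 2.
Symmetries: the z ↦ −z reflection is a symmetry, so z appears only in even powers; every cross-section ⟂ z is a circle, so x, y appear only via x² + y².
Reading off the gridlines: a circular section at z = 0 has radius between 0 and 1; no z-intercept at any integer in the box.
Together with the visible shape, these determine p as stated.

3*x^2 + 3*y^2 - 2*z^2 - 1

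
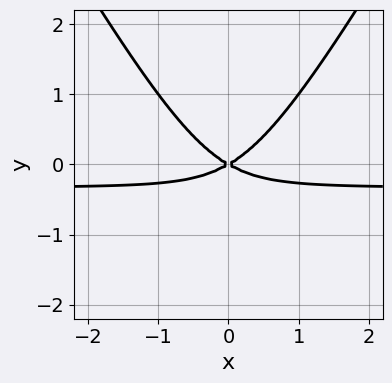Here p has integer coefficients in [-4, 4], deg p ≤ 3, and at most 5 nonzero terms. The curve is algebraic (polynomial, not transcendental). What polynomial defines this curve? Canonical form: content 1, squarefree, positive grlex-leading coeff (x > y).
3*x^2*y - y^3 + x^2 - 3*y^2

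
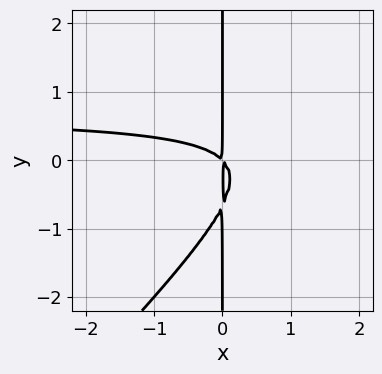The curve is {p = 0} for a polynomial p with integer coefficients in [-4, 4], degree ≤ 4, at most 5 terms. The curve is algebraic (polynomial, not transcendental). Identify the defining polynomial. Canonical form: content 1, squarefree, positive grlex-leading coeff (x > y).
3*x^2*y - 3*x*y^2 - 2*x^2 - 2*x*y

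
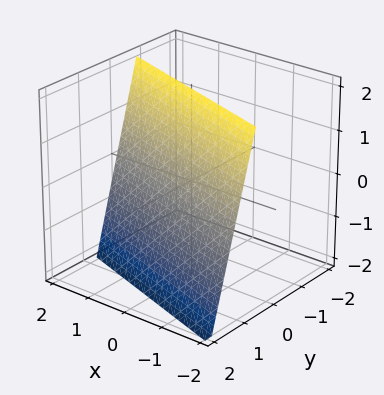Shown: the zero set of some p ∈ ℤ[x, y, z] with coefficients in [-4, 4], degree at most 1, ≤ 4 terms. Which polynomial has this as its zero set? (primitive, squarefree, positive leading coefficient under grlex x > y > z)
x + 3*y + z - 2

1. deg p = 1.
2. Observable constraints: it crosses the z-axis at the gridline z = 2; it crosses the x-axis at the gridline x = 2.
3. Matching integer coefficients to the picture gives p.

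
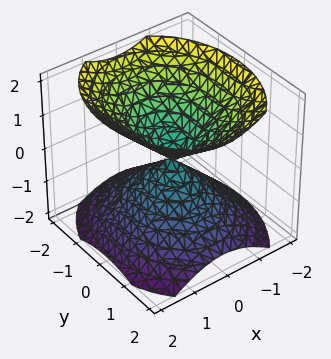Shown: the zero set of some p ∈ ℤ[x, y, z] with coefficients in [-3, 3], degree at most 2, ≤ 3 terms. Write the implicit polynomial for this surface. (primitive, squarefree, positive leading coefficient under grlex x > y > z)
(a) There are 2 components.
(b) deg p = 2.
(c) Symmetries: mirror symmetry z ↦ −z ⇒ only even powers of z; it's symmetric under y → −y, forcing even powers of y; mirror symmetry x ↦ −x ⇒ only even powers of x.
(d) Reading off the gridlines: it crosses the y-axis at the gridline y = 0; one z-axis crossing is at z = 0; one x-axis crossing is at x = 0.
(e) Solving for integer coefficients yields p as stated.

3*x^2 + 2*y^2 - 3*z^2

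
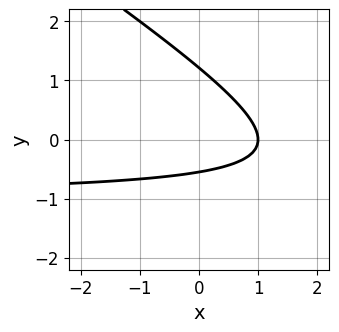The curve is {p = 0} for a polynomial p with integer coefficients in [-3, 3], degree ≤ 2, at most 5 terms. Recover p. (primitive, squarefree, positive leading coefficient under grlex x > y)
2*x*y + 3*y^2 + 2*x - 2*y - 2

1. The degree is 2 — the shape is more complex than any degree-1 curve.
2. Observable constraints: it meets the x-axis at x = 1 (among the integer gridlines).
3. Together with the visible shape, these determine p as stated.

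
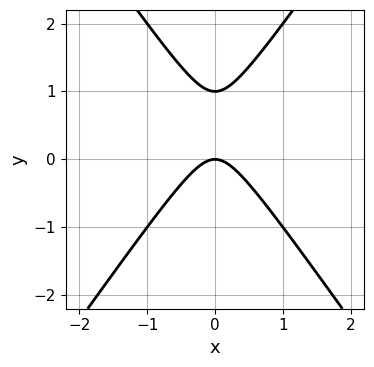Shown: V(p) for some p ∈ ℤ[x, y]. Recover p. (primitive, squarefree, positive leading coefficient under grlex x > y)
1. The degree is 2 — no degree-1 curve has this shape.
2. Symmetries: mirror symmetry x ↦ −x ⇒ only even powers of x.
3. Observable constraints: it crosses the x-axis at the gridline x = 0; among the integer gridlines, it crosses the y-axis at y ∈ {0, 1}.
4. The integer polynomial consistent with all of this is the stated p.

2*x^2 - y^2 + y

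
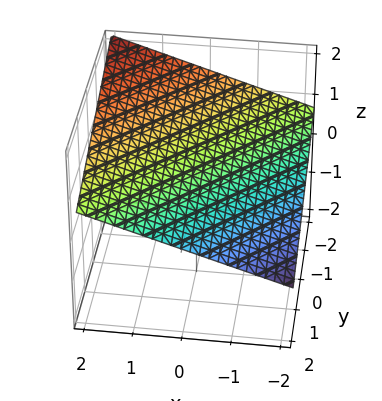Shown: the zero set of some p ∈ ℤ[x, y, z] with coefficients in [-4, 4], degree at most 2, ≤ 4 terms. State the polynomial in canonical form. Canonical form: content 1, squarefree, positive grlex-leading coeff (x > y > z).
x - y - 3*z + 2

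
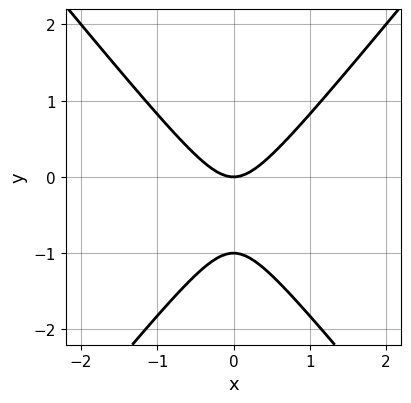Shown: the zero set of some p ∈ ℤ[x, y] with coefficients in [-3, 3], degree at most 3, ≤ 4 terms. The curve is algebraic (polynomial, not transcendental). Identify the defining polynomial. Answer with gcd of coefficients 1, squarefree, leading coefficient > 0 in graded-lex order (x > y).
First, deg p = 2. No degree-1 curve has this shape.
Then, symmetries: mirror symmetry x ↦ −x ⇒ only even powers of x.
Then, checking where it meets the axes: the y-axis gridline crossings are at y ∈ {-1, 0}; it crosses the x-axis at the gridline x = 0.
Finally, the integer polynomial consistent with all of this is the stated p.

3*x^2 - 2*y^2 - 2*y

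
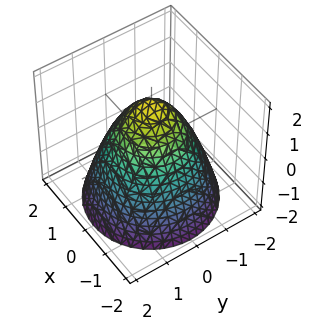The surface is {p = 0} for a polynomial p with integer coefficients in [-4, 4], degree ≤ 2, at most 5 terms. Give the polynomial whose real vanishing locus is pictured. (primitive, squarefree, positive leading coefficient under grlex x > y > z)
2*x^2 + 2*y^2 + 2*z - 3

First, degree: a generic line meets the surface in up to 2 points, so deg p = 2.
Next, by symmetry, every cross-section ⟂ z is a circle, so x, y appear only via x² + y².
Then, from the axis intercepts and sections: a circular section at z = -2 has radius between 1 and 2.
Finally, putting this together gives p.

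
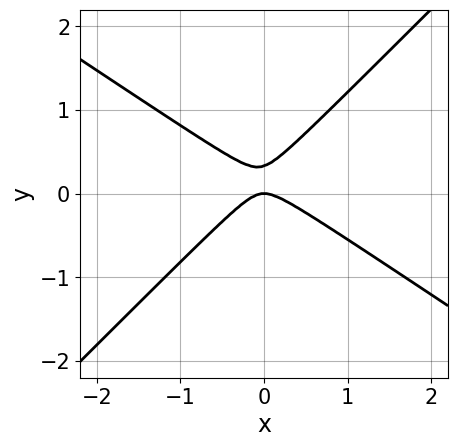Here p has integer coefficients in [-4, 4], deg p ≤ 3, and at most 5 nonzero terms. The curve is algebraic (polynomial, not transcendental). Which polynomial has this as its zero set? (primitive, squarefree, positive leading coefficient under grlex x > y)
2*x^2 + x*y - 3*y^2 + y

(a) The degree is 2 — no degree-1 curve has this shape.
(b) Checking where it meets the axes: one x-axis crossing is at x = 0; it crosses the y-axis at the gridline y = 0.
(c) Putting this together gives p.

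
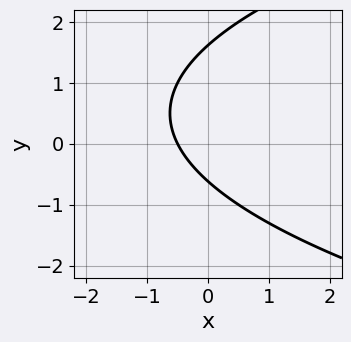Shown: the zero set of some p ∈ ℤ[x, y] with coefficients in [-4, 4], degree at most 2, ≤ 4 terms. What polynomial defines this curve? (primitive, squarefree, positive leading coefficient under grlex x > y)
y^2 - 2*x - y - 1

(a) Degree: no degree-1 curve has this shape, so deg p = 2.
(b) Putting this together gives p.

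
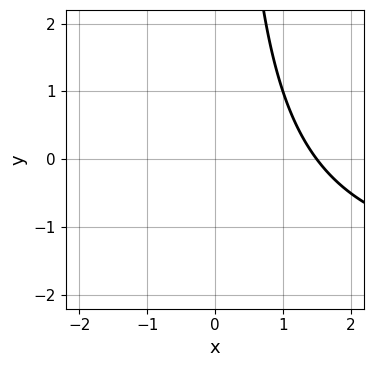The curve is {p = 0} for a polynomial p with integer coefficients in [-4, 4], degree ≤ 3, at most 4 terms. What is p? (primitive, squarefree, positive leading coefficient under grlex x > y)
1. The degree is 2 — no degree-1 curve has this shape.
2. Reading off the gridlines: it misses every integer gridline on the y-axis.
3. These observations pin down the coefficients.

x*y + 2*x - 3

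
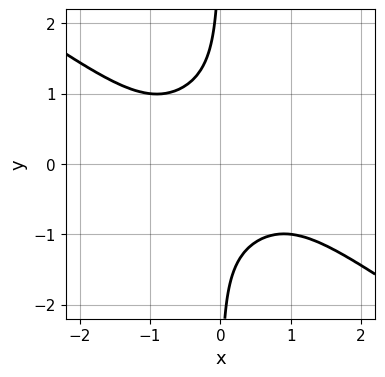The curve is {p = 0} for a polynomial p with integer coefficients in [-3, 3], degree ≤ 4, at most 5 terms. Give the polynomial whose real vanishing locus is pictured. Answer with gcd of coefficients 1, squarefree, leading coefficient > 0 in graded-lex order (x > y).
x^4 + 3*x*y^3 + 2

(a) The degree is 4 — a generic line meets the curve in up to 4 points.
(b) Against the integer gridlines: it misses every integer gridline on the x-axis; it misses every integer gridline on the y-axis.
(c) Putting this together gives p.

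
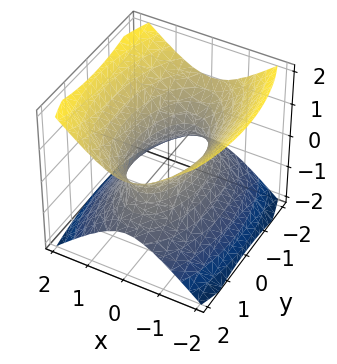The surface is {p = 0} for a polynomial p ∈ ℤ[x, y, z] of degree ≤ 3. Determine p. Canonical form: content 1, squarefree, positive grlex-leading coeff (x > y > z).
The degree is 2 — one connected sheet with a waist; a quadric.
Symmetries: the y ↦ −y reflection is a symmetry, so y appears only in even powers; mirror symmetry z ↦ −z ⇒ only even powers of z; the x ↦ −x reflection is a symmetry, so x appears only in even powers.
Checking where it meets the axes: it misses every integer gridline on the z-axis.
Putting this together gives p.

3*x^2 + y^2 - 3*z^2 - 2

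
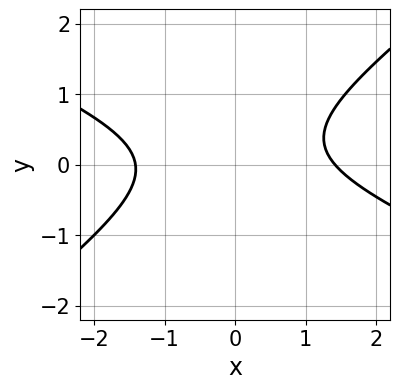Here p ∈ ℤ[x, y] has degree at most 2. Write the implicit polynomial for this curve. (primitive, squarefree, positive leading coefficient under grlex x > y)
(a) deg p = 2.
(b) Against the integer gridlines: it misses every integer gridline on the y-axis.
(c) These observations pin down the coefficients.

x^2 + x*y - 3*y^2 + y - 2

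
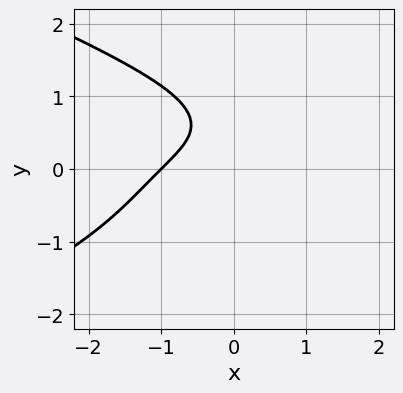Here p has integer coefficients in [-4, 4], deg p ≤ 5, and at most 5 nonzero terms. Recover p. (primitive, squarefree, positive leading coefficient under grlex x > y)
Degree: the shape is more complex than any degree-3 curve, so deg p = 4.
Reading off the gridlines: one x-axis crossing is at x = -1; the curve avoids every integer y-axis point in the box.
Putting this together gives p.

2*y^4 + x^3 + 3*x*y + 1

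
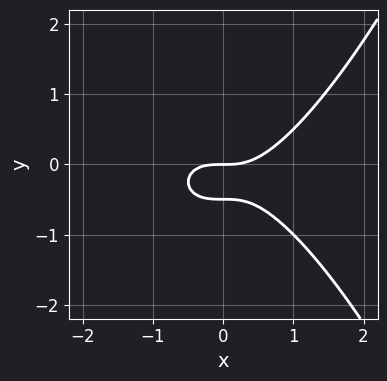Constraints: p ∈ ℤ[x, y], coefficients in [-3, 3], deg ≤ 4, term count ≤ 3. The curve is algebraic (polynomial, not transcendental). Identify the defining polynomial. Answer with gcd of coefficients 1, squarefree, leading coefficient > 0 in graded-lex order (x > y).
The degree is 3 — a generic line meets the curve in up to 3 points.
Reading off the gridlines: it meets the y-axis at y = 0 (among the integer gridlines); one x-axis crossing is at x = 0.
The integer polynomial consistent with all of this is the stated p.

x^3 - 2*y^2 - y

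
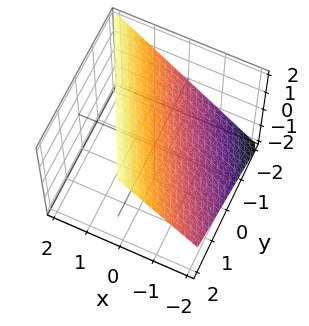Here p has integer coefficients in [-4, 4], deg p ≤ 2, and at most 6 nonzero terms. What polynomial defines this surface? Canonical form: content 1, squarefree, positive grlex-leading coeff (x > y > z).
(a) deg p = 1.
(b) Against the integer gridlines: it crosses the x-axis at the gridline x = -1; it crosses the y-axis at the gridline y = -2; it meets the z-axis at z = 1 (among the integer gridlines).
(c) These observations pin down the coefficients.

2*x + y - 2*z + 2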